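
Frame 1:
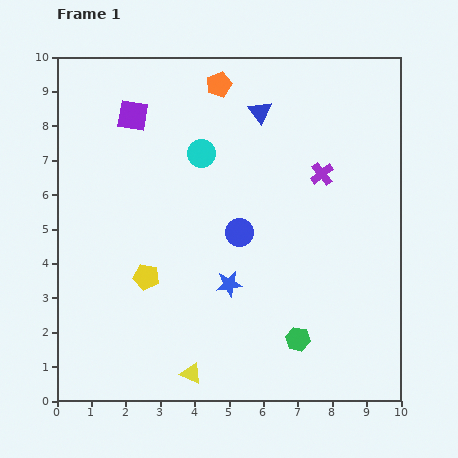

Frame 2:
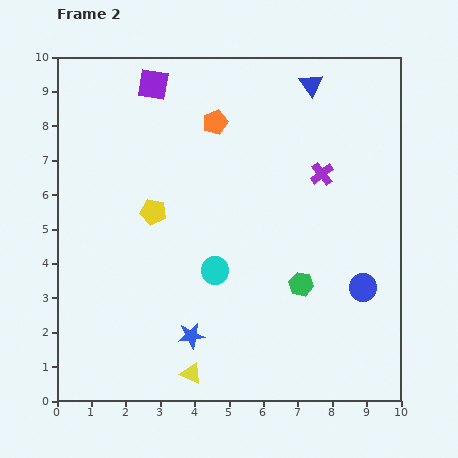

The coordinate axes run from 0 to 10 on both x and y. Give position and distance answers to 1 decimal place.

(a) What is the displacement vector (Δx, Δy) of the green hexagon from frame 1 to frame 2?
(0.1, 1.6)

The green hexagon was at (7.0, 1.8) in frame 1 and (7.1, 3.4) in frame 2.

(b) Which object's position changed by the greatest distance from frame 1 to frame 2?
the blue circle

(moved 3.9; next 3.4)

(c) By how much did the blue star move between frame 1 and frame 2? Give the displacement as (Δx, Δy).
(-1.1, -1.5)

The blue star was at (5.0, 3.4) in frame 1 and (3.9, 1.9) in frame 2.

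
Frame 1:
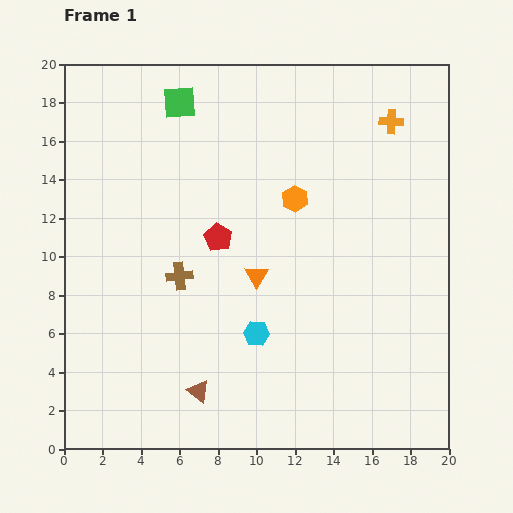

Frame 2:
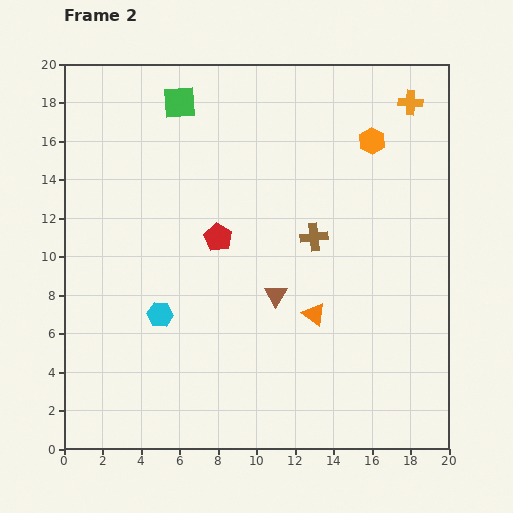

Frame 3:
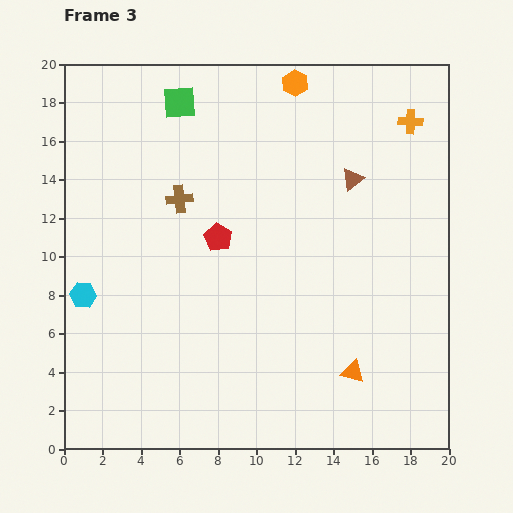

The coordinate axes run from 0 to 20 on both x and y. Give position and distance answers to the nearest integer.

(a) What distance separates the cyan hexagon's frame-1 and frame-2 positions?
5

The cyan hexagon moved from (10, 6) to (5, 7), a distance of √(5² + 1²) ≈ 5.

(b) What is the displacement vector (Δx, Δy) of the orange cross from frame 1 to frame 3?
(1, 0)

The orange cross was at (17, 17) in frame 1 and (18, 17) in frame 3.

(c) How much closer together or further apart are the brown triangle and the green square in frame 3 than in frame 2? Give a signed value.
-1

Distance in frame 2: 11. Distance in frame 3: 10.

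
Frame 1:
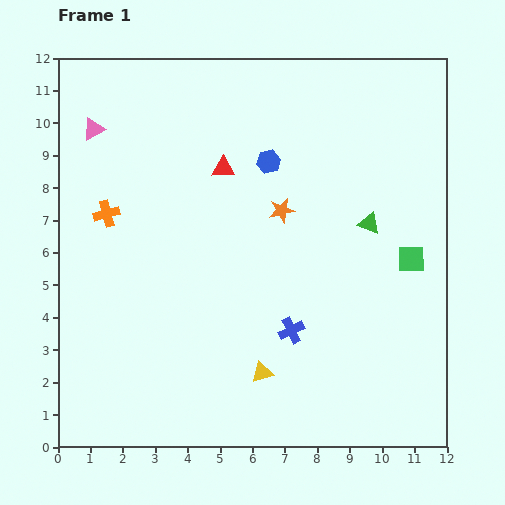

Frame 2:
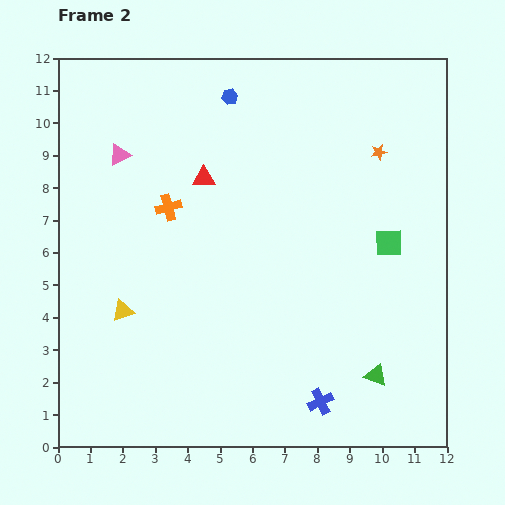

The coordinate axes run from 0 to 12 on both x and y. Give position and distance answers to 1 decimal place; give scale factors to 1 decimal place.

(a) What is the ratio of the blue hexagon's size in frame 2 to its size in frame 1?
0.7×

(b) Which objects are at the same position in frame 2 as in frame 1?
none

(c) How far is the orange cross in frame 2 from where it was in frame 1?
1.9

The orange cross moved from (1.5, 7.2) to (3.4, 7.4), a distance of √(1.9² + 0.2²) ≈ 1.9.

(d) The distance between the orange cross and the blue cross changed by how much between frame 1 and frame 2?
+0.9

Distance in frame 1: 6.7. Distance in frame 2: 7.6.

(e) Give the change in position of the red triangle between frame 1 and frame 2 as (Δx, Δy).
(-0.6, -0.3)

The red triangle was at (5.1, 8.6) in frame 1 and (4.5, 8.3) in frame 2.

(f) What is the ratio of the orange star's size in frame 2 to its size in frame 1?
0.6×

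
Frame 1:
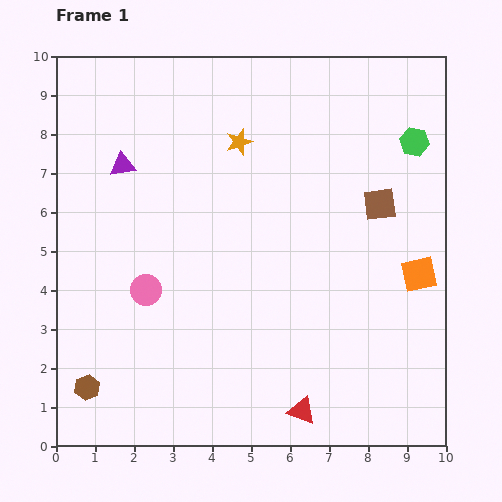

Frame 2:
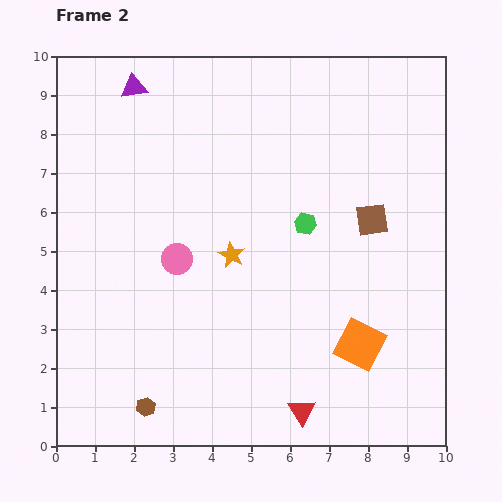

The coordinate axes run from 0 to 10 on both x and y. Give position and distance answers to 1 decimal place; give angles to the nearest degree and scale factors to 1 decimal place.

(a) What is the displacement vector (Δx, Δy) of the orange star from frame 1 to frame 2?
(-0.2, -2.9)

The orange star was at (4.7, 7.8) in frame 1 and (4.5, 4.9) in frame 2.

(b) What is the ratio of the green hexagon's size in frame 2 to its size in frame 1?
0.8×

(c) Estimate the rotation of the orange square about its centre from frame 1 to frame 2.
39° clockwise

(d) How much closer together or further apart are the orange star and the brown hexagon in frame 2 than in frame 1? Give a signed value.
-2.9

Distance in frame 1: 7.4. Distance in frame 2: 4.5.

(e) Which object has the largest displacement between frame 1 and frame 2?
the green hexagon

(moved 3.5; next 2.9)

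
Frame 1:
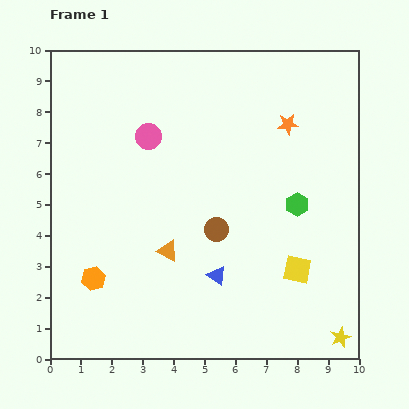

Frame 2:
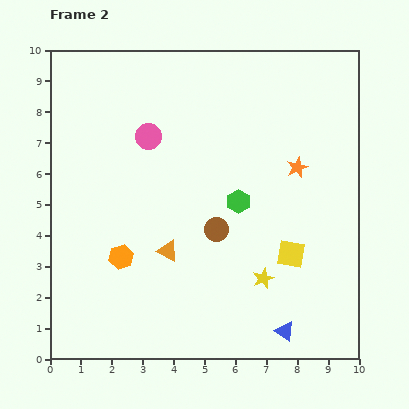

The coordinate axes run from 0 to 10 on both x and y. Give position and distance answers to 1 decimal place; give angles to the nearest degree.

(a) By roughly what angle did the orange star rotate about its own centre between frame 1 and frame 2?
19° counter-clockwise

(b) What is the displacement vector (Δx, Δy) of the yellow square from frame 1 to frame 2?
(-0.2, 0.5)

The yellow square was at (8.0, 2.9) in frame 1 and (7.8, 3.4) in frame 2.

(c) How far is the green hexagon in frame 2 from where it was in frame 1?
1.9

The green hexagon moved from (8.0, 5.0) to (6.1, 5.1), a distance of √(1.9² + 0.1²) ≈ 1.9.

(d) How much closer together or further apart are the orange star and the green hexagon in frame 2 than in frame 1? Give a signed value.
-0.4

Distance in frame 1: 2.6. Distance in frame 2: 2.2.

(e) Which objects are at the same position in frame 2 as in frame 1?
the orange triangle, the brown circle, the pink circle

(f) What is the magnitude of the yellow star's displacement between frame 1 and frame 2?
3.1

The yellow star moved from (9.4, 0.7) to (6.9, 2.6), a distance of √(2.5² + 1.9²) ≈ 3.1.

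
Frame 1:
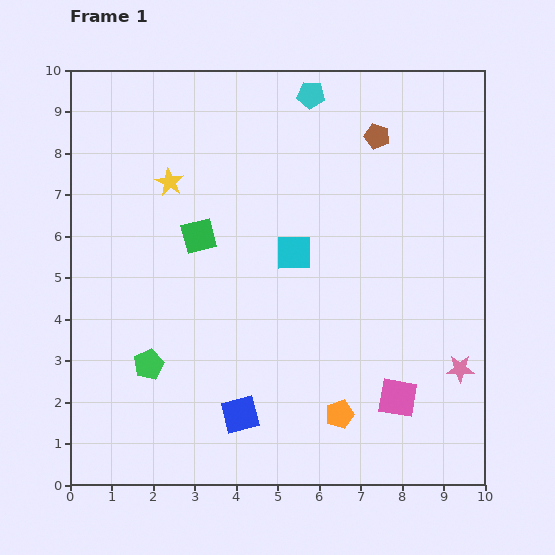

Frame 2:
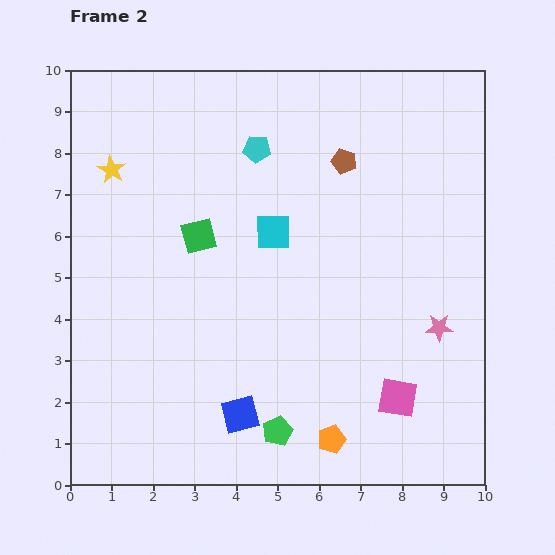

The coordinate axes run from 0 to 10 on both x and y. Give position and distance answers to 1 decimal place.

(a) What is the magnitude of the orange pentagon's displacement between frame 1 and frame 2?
0.6

The orange pentagon moved from (6.5, 1.7) to (6.3, 1.1), a distance of √(0.2² + 0.6²) ≈ 0.6.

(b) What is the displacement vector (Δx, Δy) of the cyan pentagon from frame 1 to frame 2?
(-1.3, -1.3)

The cyan pentagon was at (5.8, 9.4) in frame 1 and (4.5, 8.1) in frame 2.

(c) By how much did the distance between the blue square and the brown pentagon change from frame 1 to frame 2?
-0.9

Distance in frame 1: 7.5. Distance in frame 2: 6.6.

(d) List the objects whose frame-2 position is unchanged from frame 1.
the pink square, the green square, the blue square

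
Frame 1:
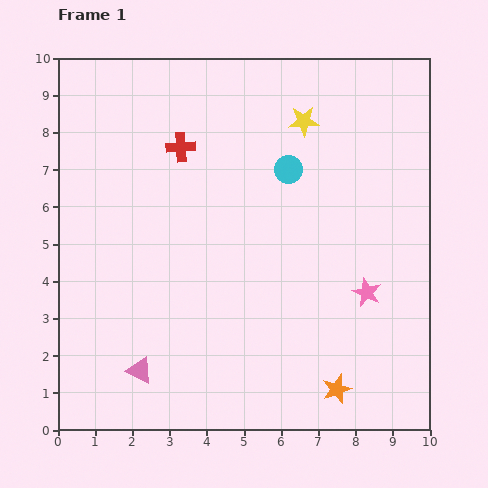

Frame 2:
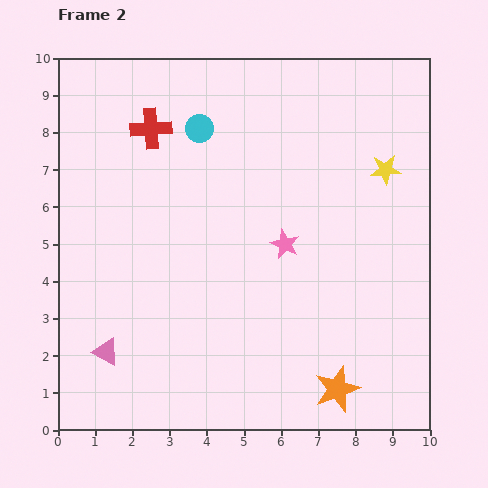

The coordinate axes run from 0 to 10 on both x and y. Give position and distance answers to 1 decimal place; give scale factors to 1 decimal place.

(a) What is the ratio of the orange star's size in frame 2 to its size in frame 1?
1.6×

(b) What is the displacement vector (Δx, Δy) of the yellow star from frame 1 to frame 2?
(2.2, -1.3)

The yellow star was at (6.6, 8.3) in frame 1 and (8.8, 7.0) in frame 2.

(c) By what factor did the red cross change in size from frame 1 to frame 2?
1.4×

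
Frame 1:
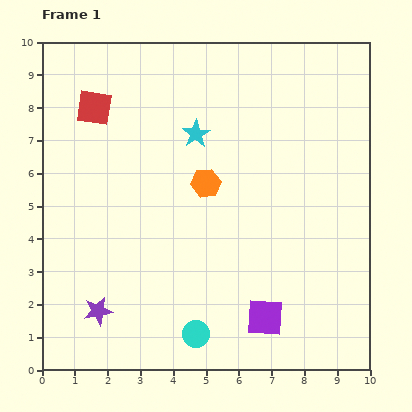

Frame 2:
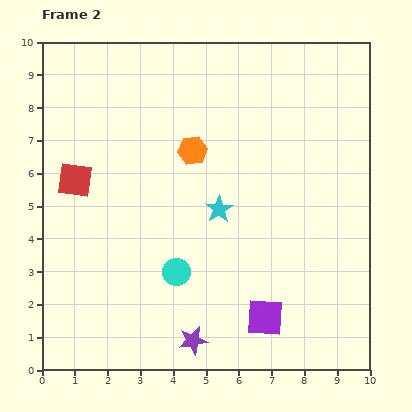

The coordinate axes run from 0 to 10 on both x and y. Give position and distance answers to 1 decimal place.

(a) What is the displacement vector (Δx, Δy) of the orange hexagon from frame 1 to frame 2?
(-0.4, 1.0)

The orange hexagon was at (5.0, 5.7) in frame 1 and (4.6, 6.7) in frame 2.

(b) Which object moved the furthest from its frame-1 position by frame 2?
the purple star

(moved 3.0; next 2.4)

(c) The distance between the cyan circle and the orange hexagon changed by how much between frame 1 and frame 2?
-0.9

Distance in frame 1: 4.6. Distance in frame 2: 3.7.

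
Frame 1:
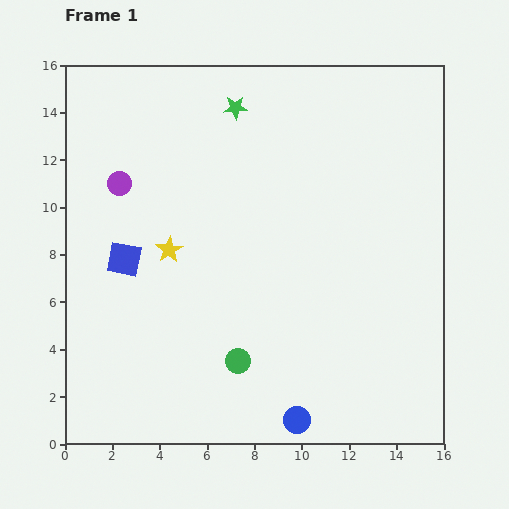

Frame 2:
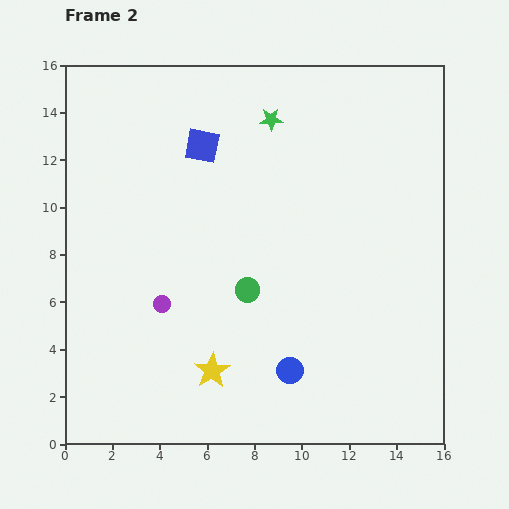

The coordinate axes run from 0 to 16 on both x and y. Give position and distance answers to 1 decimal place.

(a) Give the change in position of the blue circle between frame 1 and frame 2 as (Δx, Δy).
(-0.3, 2.1)

The blue circle was at (9.8, 1.0) in frame 1 and (9.5, 3.1) in frame 2.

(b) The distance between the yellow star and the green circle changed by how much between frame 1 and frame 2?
-1.8

Distance in frame 1: 5.5. Distance in frame 2: 3.7.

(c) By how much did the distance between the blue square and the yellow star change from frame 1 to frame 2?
+7.6

Distance in frame 1: 1.9. Distance in frame 2: 9.5.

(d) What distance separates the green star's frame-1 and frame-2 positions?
1.6

The green star moved from (7.2, 14.2) to (8.7, 13.7), a distance of √(1.5² + 0.5²) ≈ 1.6.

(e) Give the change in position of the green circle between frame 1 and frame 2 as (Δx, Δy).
(0.4, 3.0)

The green circle was at (7.3, 3.5) in frame 1 and (7.7, 6.5) in frame 2.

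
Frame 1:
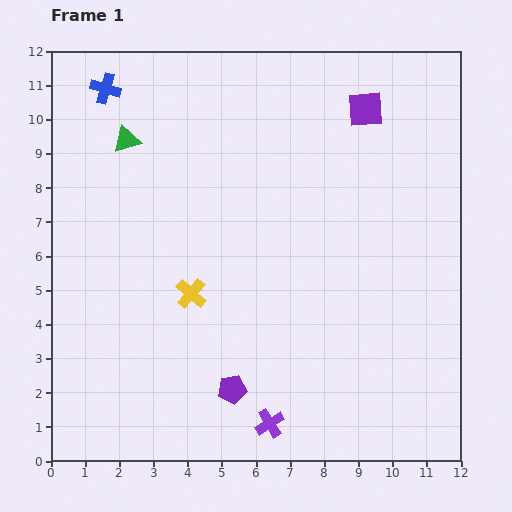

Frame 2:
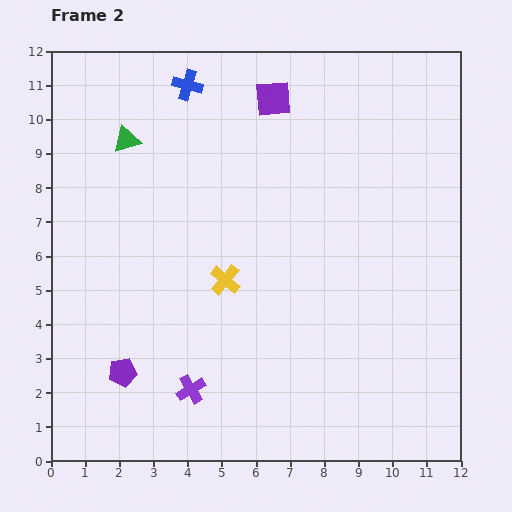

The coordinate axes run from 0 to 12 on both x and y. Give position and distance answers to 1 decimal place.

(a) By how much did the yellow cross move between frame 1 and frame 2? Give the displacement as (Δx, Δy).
(1.0, 0.4)

The yellow cross was at (4.1, 4.9) in frame 1 and (5.1, 5.3) in frame 2.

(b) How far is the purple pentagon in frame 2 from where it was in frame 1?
3.2

The purple pentagon moved from (5.3, 2.1) to (2.1, 2.6), a distance of √(3.2² + 0.5²) ≈ 3.2.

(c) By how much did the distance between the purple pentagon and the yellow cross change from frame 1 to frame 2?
+1.0

Distance in frame 1: 3.0. Distance in frame 2: 4.0.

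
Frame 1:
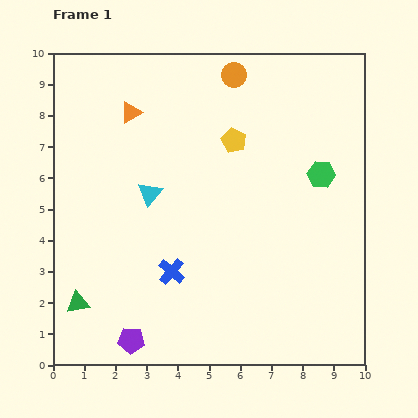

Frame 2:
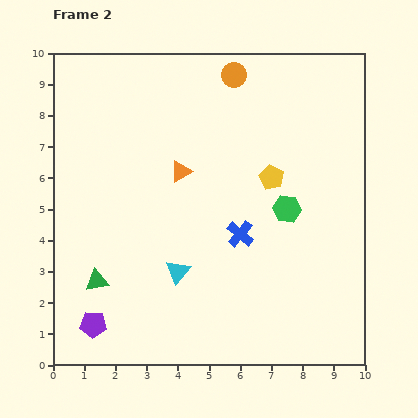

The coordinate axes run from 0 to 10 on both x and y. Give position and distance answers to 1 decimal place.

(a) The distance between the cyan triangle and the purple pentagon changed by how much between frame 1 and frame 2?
-1.5

Distance in frame 1: 4.7. Distance in frame 2: 3.2.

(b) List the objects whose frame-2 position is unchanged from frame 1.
the orange circle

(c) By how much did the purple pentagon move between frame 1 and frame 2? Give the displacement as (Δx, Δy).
(-1.2, 0.5)

The purple pentagon was at (2.5, 0.8) in frame 1 and (1.3, 1.3) in frame 2.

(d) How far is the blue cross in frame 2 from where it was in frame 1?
2.5

The blue cross moved from (3.8, 3.0) to (6.0, 4.2), a distance of √(2.2² + 1.2²) ≈ 2.5.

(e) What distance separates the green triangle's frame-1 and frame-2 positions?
0.9

The green triangle moved from (0.8, 2.0) to (1.4, 2.7), a distance of √(0.6² + 0.7²) ≈ 0.9.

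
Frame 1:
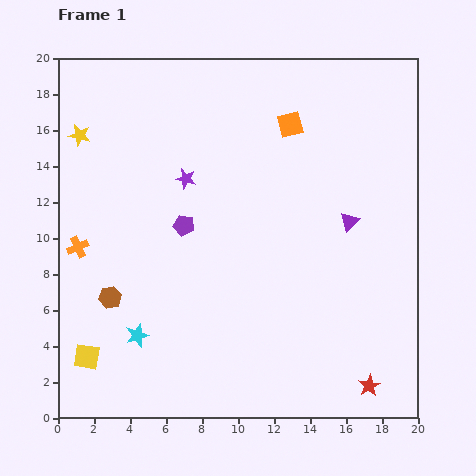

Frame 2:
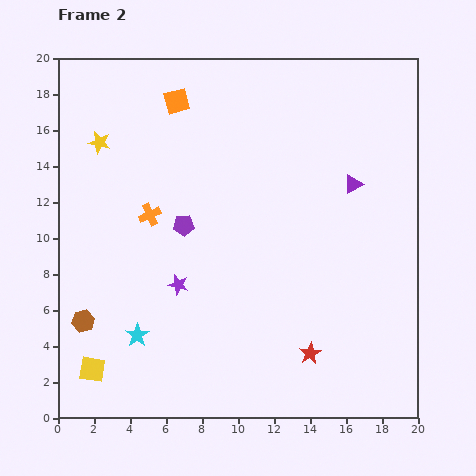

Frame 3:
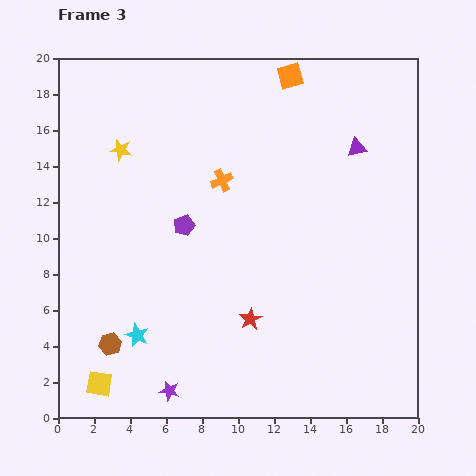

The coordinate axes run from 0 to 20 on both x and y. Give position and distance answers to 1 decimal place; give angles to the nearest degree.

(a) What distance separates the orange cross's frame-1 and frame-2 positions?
4.4

The orange cross moved from (1.1, 9.5) to (5.1, 11.3), a distance of √(4.0² + 1.8²) ≈ 4.4.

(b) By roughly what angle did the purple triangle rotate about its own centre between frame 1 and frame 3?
34° clockwise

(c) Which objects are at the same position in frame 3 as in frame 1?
the cyan star, the purple pentagon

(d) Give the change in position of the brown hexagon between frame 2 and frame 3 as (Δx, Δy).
(1.5, -1.3)

The brown hexagon was at (1.4, 5.4) in frame 2 and (2.9, 4.1) in frame 3.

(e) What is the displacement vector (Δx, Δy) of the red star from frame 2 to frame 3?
(-3.3, 1.9)

The red star was at (14.0, 3.6) in frame 2 and (10.7, 5.5) in frame 3.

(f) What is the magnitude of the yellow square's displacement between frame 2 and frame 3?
0.9

The yellow square moved from (1.9, 2.7) to (2.3, 1.9), a distance of √(0.4² + 0.8²) ≈ 0.9.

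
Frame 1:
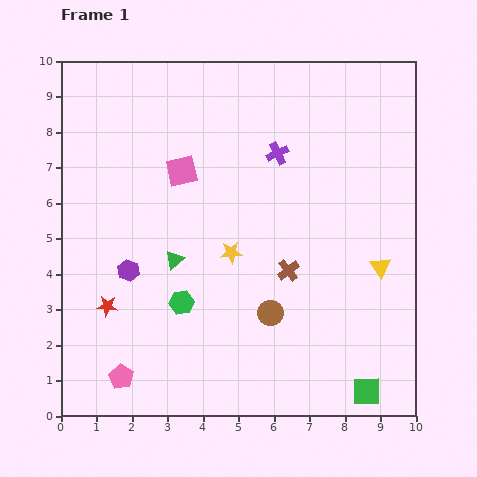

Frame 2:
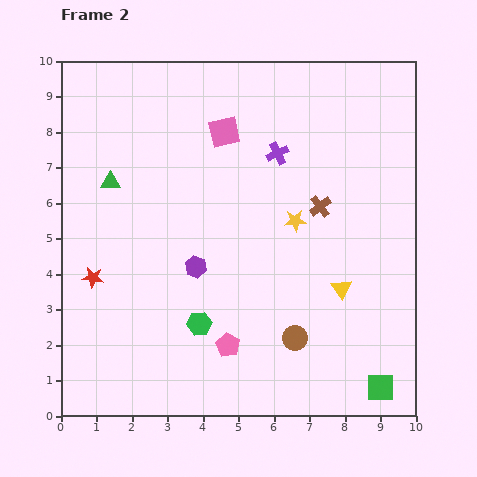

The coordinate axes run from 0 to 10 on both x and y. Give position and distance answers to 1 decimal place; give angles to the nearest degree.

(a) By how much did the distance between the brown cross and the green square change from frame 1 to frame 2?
+1.4

Distance in frame 1: 4.0. Distance in frame 2: 5.4.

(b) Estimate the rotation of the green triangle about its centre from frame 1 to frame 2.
40° clockwise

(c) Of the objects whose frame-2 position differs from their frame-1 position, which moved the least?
the green square

(moved 0.4)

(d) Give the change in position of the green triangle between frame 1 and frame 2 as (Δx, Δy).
(-1.8, 2.2)

The green triangle was at (3.2, 4.4) in frame 1 and (1.4, 6.6) in frame 2.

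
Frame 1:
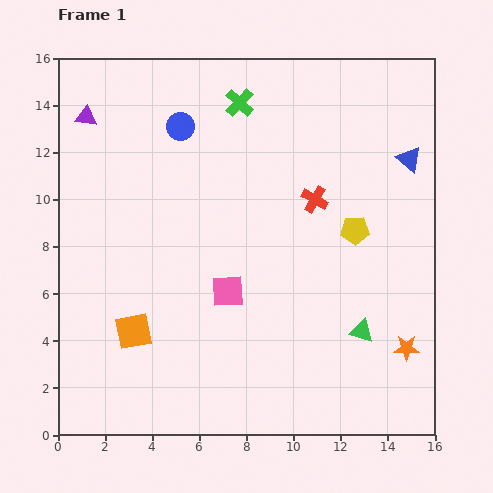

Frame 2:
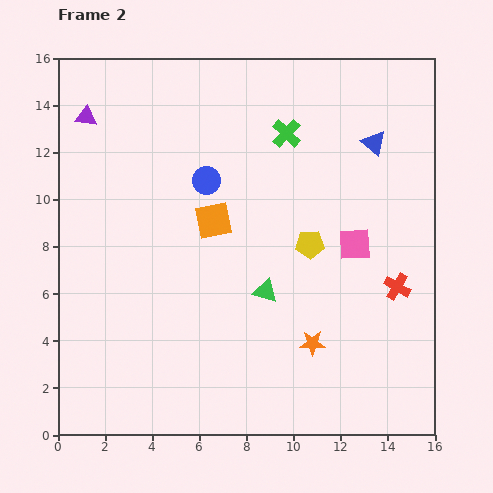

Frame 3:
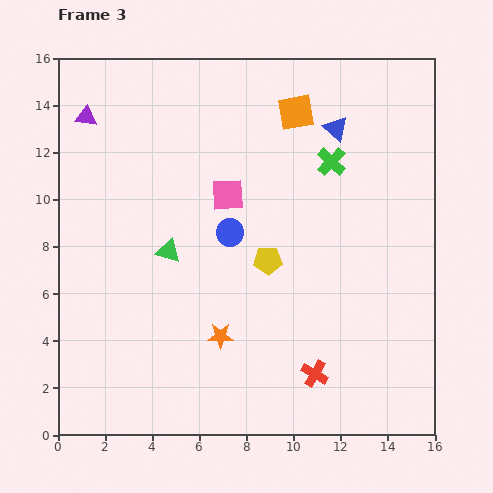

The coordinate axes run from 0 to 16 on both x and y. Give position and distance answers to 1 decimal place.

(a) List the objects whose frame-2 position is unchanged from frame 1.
the purple triangle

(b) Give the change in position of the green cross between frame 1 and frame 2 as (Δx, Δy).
(2.0, -1.3)

The green cross was at (7.7, 14.1) in frame 1 and (9.7, 12.8) in frame 2.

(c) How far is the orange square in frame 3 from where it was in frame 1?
11.6

The orange square moved from (3.2, 4.4) to (10.1, 13.7), a distance of √(6.9² + 9.3²) ≈ 11.6.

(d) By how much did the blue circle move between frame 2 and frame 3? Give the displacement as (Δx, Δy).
(1.0, -2.2)

The blue circle was at (6.3, 10.8) in frame 2 and (7.3, 8.6) in frame 3.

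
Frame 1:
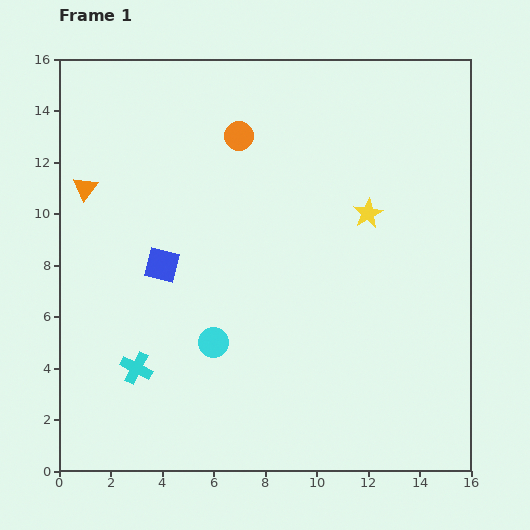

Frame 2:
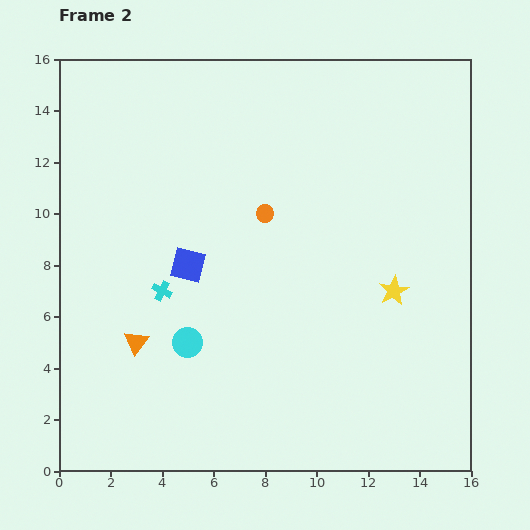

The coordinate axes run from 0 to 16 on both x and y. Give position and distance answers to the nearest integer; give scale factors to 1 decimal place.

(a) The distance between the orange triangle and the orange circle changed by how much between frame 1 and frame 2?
+1

Distance in frame 1: 6. Distance in frame 2: 7.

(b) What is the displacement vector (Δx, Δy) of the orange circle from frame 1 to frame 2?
(1, -3)

The orange circle was at (7, 13) in frame 1 and (8, 10) in frame 2.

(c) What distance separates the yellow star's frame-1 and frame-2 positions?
3

The yellow star moved from (12, 10) to (13, 7), a distance of √(1² + 3²) ≈ 3.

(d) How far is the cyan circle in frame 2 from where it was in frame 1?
1

The cyan circle moved from (6, 5) to (5, 5), a distance of √(1² + 0²) ≈ 1.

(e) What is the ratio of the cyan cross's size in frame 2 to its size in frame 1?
0.6×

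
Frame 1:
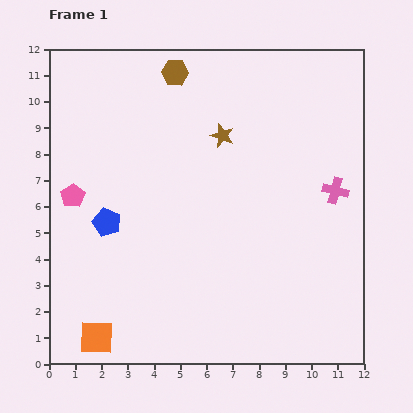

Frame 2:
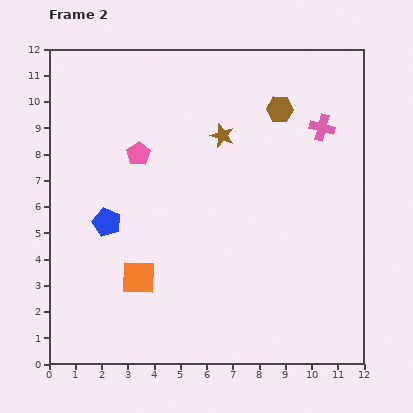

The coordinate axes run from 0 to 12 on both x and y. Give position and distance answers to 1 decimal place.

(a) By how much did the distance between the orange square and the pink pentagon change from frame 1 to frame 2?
-0.8

Distance in frame 1: 5.5. Distance in frame 2: 4.7.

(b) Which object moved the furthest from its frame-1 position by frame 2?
the brown hexagon

(moved 4.2; next 3.0)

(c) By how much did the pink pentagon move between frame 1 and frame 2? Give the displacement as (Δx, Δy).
(2.5, 1.6)

The pink pentagon was at (0.9, 6.4) in frame 1 and (3.4, 8.0) in frame 2.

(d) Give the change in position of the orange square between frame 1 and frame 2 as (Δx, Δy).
(1.6, 2.3)

The orange square was at (1.8, 1.0) in frame 1 and (3.4, 3.3) in frame 2.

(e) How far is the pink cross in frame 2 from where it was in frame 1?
2.5

The pink cross moved from (10.9, 6.6) to (10.4, 9.0), a distance of √(0.5² + 2.4²) ≈ 2.5.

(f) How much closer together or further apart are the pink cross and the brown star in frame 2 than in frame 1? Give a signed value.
-1.0

Distance in frame 1: 4.8. Distance in frame 2: 3.8.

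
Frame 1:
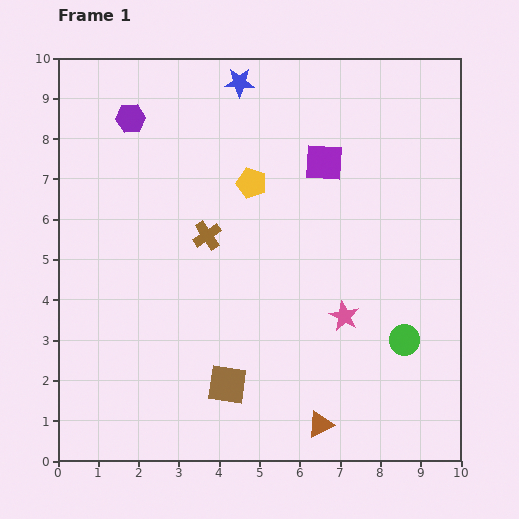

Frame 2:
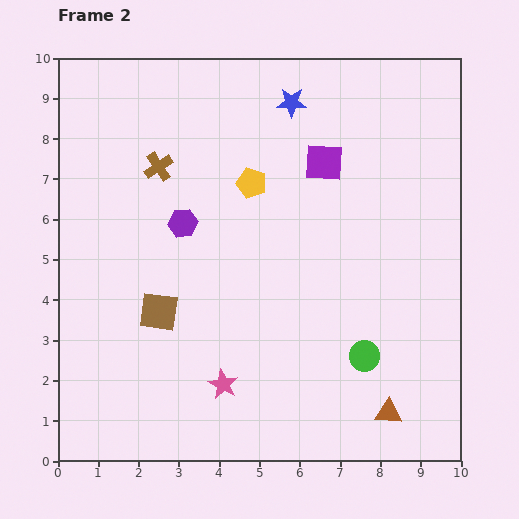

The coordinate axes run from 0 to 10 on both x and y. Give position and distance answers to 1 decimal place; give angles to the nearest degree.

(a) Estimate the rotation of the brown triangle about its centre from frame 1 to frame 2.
29° clockwise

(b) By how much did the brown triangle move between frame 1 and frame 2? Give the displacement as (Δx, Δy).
(1.7, 0.3)

The brown triangle was at (6.5, 0.9) in frame 1 and (8.2, 1.2) in frame 2.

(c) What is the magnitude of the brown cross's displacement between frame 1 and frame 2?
2.1

The brown cross moved from (3.7, 5.6) to (2.5, 7.3), a distance of √(1.2² + 1.7²) ≈ 2.1.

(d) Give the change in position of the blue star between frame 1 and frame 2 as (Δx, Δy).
(1.3, -0.5)

The blue star was at (4.5, 9.4) in frame 1 and (5.8, 8.9) in frame 2.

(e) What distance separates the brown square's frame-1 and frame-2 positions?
2.5

The brown square moved from (4.2, 1.9) to (2.5, 3.7), a distance of √(1.7² + 1.8²) ≈ 2.5.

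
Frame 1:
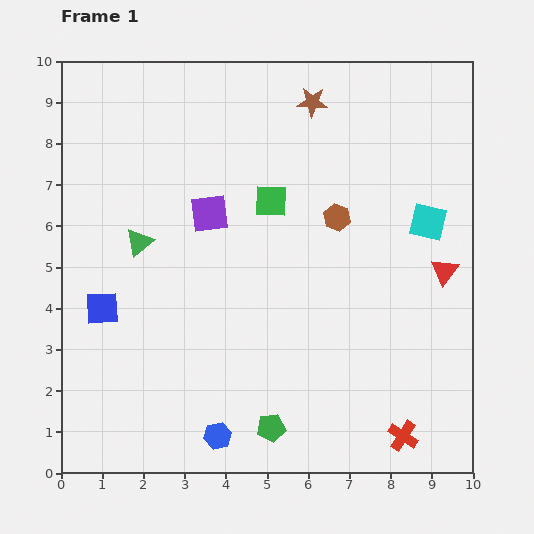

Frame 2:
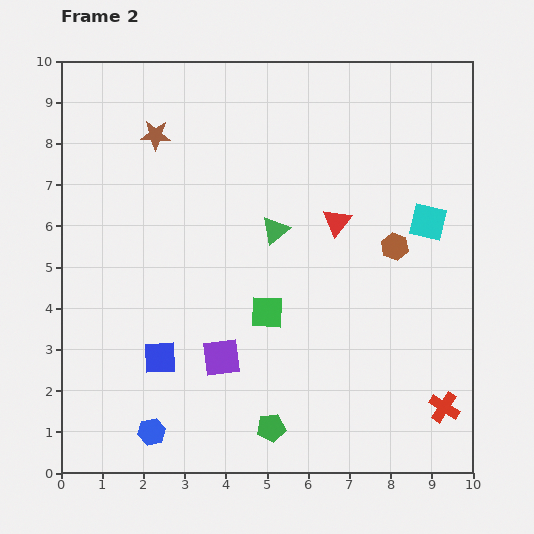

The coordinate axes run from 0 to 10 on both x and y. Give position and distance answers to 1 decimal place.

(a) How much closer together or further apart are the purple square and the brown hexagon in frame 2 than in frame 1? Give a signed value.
+1.9

Distance in frame 1: 3.1. Distance in frame 2: 5.0.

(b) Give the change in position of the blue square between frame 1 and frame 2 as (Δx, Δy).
(1.4, -1.2)

The blue square was at (1.0, 4.0) in frame 1 and (2.4, 2.8) in frame 2.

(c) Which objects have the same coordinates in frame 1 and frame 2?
the cyan square, the green pentagon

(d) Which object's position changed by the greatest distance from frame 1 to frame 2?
the brown star

(moved 3.9; next 3.5)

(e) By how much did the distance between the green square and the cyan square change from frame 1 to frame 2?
+0.7

Distance in frame 1: 3.8. Distance in frame 2: 4.5.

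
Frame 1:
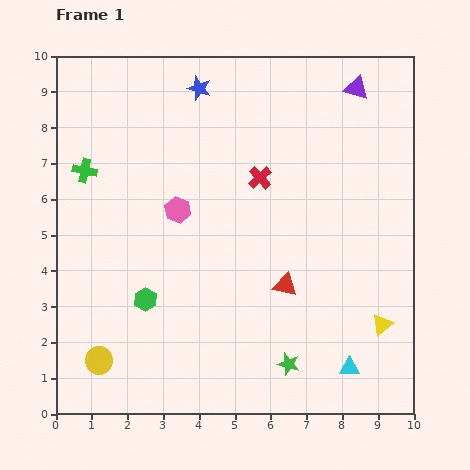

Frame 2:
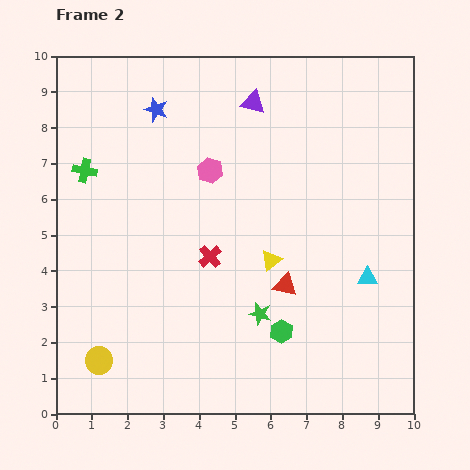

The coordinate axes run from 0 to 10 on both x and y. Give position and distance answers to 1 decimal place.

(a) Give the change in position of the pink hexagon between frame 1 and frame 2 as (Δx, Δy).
(0.9, 1.1)

The pink hexagon was at (3.4, 5.7) in frame 1 and (4.3, 6.8) in frame 2.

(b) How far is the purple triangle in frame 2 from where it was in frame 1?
2.9

The purple triangle moved from (8.4, 9.1) to (5.5, 8.7), a distance of √(2.9² + 0.4²) ≈ 2.9.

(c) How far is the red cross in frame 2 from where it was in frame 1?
2.6

The red cross moved from (5.7, 6.6) to (4.3, 4.4), a distance of √(1.4² + 2.2²) ≈ 2.6.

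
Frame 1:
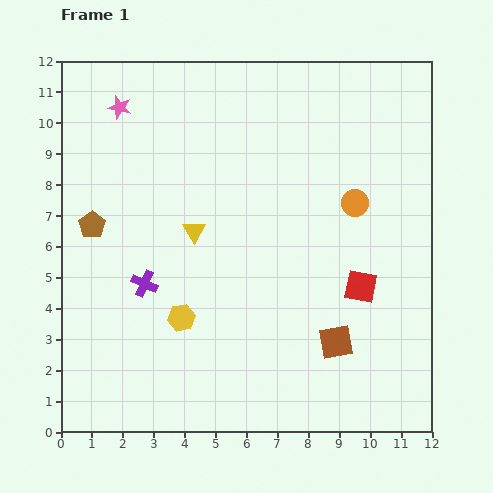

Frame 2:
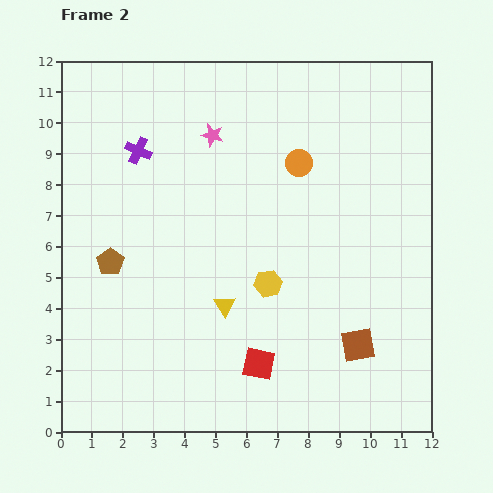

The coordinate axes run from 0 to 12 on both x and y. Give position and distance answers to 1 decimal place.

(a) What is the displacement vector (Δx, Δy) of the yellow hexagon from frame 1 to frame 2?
(2.8, 1.1)

The yellow hexagon was at (3.9, 3.7) in frame 1 and (6.7, 4.8) in frame 2.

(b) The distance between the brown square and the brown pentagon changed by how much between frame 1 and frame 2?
-0.4

Distance in frame 1: 8.8. Distance in frame 2: 8.4.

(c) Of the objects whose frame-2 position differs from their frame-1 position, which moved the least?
the brown square

(moved 0.7)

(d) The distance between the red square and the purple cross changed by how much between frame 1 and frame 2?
+0.9

Distance in frame 1: 7.0. Distance in frame 2: 7.9.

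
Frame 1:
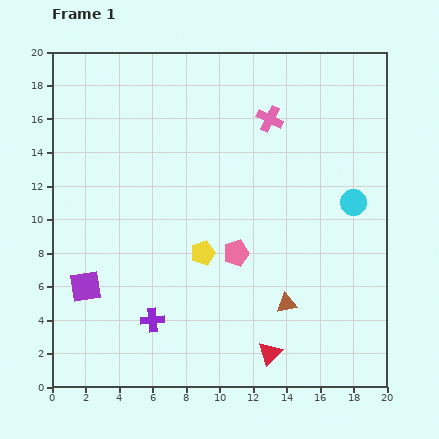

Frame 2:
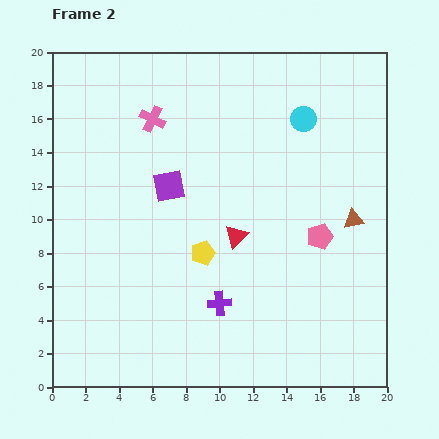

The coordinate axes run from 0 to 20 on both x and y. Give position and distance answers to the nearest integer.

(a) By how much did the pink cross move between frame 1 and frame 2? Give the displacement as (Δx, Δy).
(-7, 0)

The pink cross was at (13, 16) in frame 1 and (6, 16) in frame 2.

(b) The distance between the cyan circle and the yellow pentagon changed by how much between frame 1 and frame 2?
+1

Distance in frame 1: 9. Distance in frame 2: 10.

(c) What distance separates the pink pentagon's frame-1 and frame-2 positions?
5

The pink pentagon moved from (11, 8) to (16, 9), a distance of √(5² + 1²) ≈ 5.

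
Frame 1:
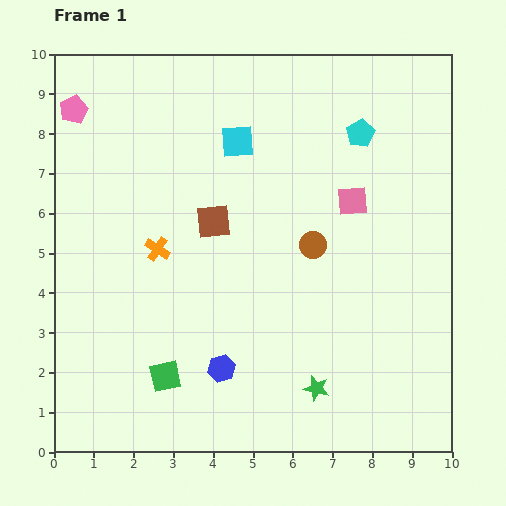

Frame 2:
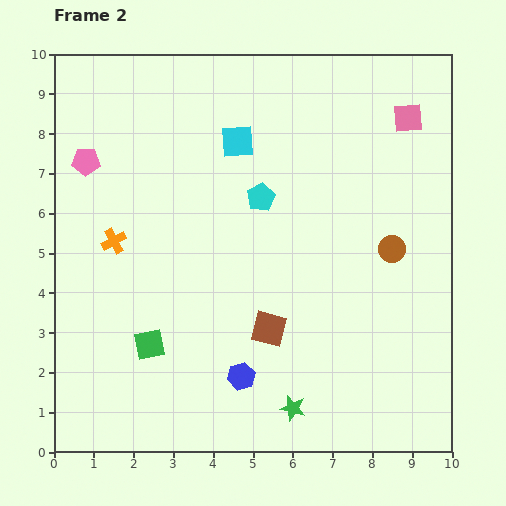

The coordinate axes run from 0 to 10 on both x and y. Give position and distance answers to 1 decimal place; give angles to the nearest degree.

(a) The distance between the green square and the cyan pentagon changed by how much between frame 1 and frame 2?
-3.2

Distance in frame 1: 7.8. Distance in frame 2: 4.6.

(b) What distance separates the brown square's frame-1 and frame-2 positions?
3.0

The brown square moved from (4.0, 5.8) to (5.4, 3.1), a distance of √(1.4² + 2.7²) ≈ 3.0.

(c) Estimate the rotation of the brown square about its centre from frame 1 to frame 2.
21° clockwise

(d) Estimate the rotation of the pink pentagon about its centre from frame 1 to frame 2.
25° clockwise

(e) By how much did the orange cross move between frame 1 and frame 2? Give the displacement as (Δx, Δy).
(-1.1, 0.2)

The orange cross was at (2.6, 5.1) in frame 1 and (1.5, 5.3) in frame 2.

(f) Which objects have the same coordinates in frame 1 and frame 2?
the cyan square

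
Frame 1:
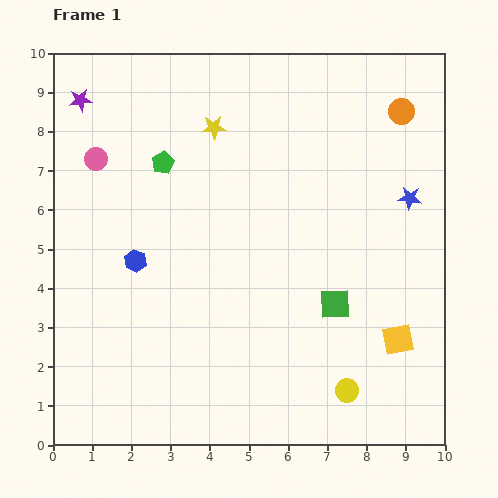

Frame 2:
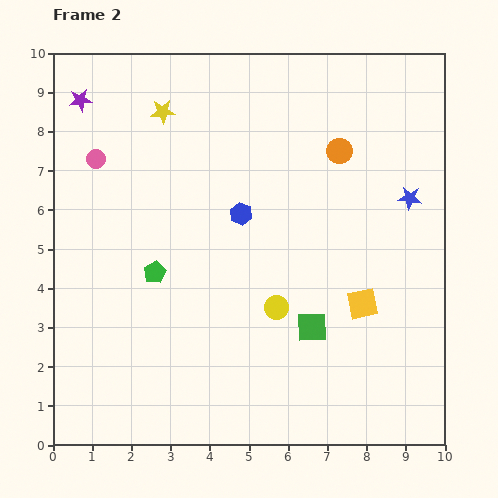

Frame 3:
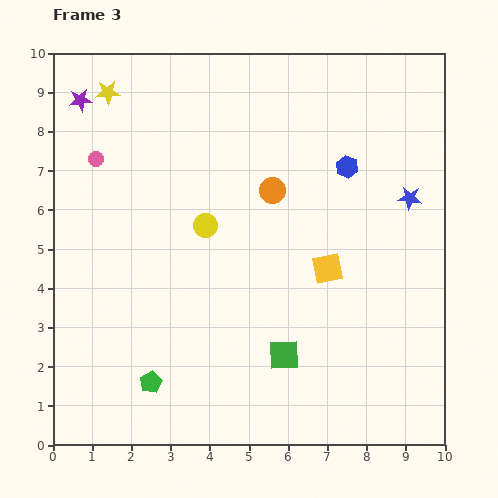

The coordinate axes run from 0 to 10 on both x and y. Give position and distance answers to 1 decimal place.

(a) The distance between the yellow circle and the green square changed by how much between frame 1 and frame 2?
-1.2

Distance in frame 1: 2.2. Distance in frame 2: 1.0.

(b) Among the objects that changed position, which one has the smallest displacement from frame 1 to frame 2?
the green square

(moved 0.8)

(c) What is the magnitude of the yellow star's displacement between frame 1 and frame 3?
2.8

The yellow star moved from (4.1, 8.1) to (1.4, 9.0), a distance of √(2.7² + 0.9²) ≈ 2.8.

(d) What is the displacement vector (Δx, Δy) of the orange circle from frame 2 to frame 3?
(-1.7, -1.0)

The orange circle was at (7.3, 7.5) in frame 2 and (5.6, 6.5) in frame 3.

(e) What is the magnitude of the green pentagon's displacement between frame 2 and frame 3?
2.8

The green pentagon moved from (2.6, 4.4) to (2.5, 1.6), a distance of √(0.1² + 2.8²) ≈ 2.8.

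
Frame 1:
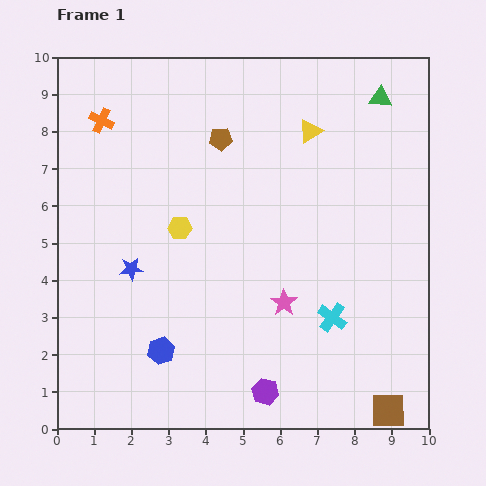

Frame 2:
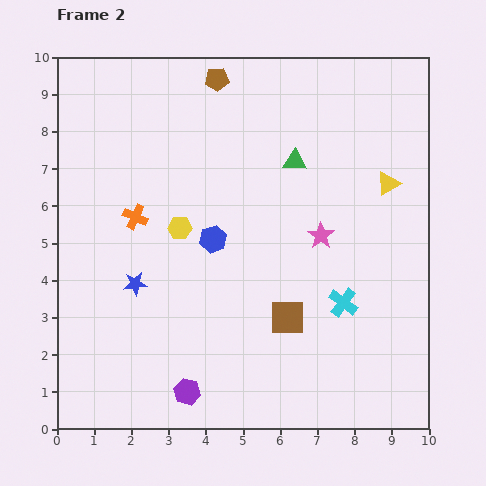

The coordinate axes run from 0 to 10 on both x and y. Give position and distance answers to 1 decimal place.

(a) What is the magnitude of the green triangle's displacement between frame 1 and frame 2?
2.9

The green triangle moved from (8.7, 8.9) to (6.4, 7.2), a distance of √(2.3² + 1.7²) ≈ 2.9.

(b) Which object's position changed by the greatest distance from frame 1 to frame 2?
the brown square

(moved 3.7; next 3.3)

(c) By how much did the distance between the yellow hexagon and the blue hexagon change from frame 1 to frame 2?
-2.4

Distance in frame 1: 3.3. Distance in frame 2: 0.9.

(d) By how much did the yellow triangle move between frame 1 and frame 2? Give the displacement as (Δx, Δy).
(2.1, -1.4)

The yellow triangle was at (6.8, 8.0) in frame 1 and (8.9, 6.6) in frame 2.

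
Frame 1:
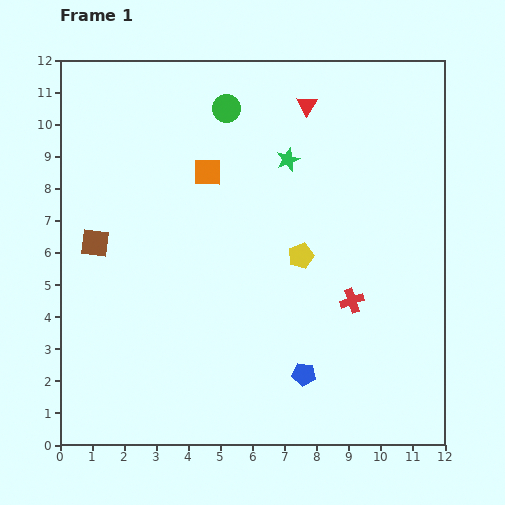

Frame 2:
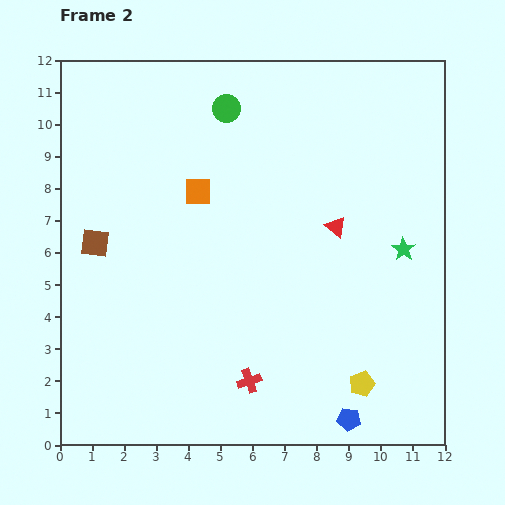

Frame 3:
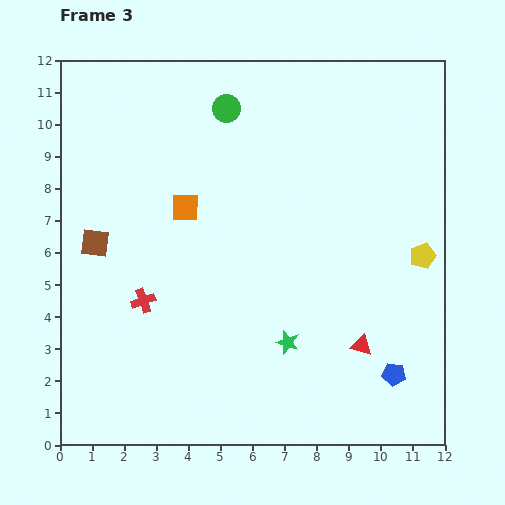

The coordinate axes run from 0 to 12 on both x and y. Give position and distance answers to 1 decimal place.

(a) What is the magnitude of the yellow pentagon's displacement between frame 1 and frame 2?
4.4

The yellow pentagon moved from (7.5, 5.9) to (9.4, 1.9), a distance of √(1.9² + 4.0²) ≈ 4.4.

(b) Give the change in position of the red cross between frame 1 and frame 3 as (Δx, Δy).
(-6.5, 0.0)

The red cross was at (9.1, 4.5) in frame 1 and (2.6, 4.5) in frame 3.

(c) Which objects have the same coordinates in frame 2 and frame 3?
the brown square, the green circle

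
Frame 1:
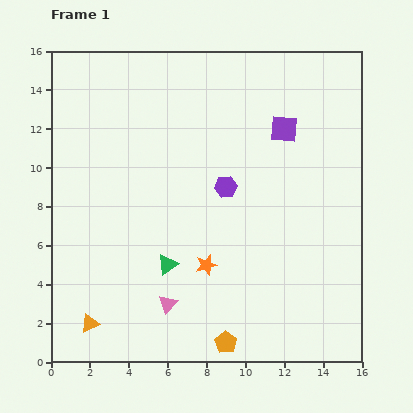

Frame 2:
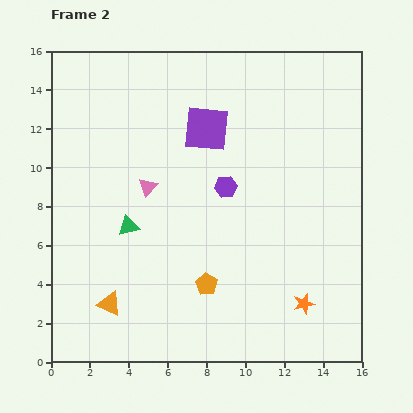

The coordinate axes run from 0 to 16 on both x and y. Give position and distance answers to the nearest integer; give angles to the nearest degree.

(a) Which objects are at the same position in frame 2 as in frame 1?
the purple hexagon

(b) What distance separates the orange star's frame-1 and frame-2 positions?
5

The orange star moved from (8, 5) to (13, 3), a distance of √(5² + 2²) ≈ 5.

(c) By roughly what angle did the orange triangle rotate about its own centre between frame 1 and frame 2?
49° clockwise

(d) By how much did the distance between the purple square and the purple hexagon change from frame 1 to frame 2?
-1

Distance in frame 1: 4. Distance in frame 2: 3.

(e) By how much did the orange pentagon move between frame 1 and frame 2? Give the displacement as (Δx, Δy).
(-1, 3)

The orange pentagon was at (9, 1) in frame 1 and (8, 4) in frame 2.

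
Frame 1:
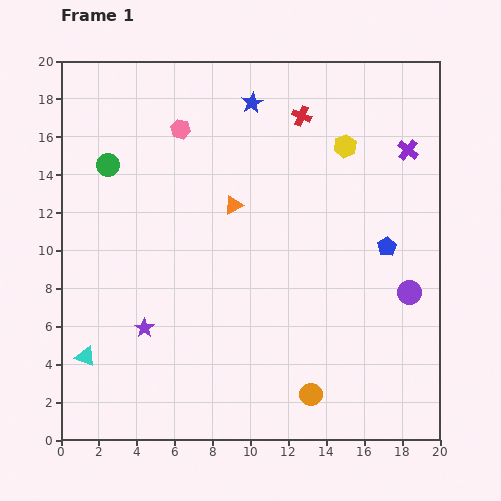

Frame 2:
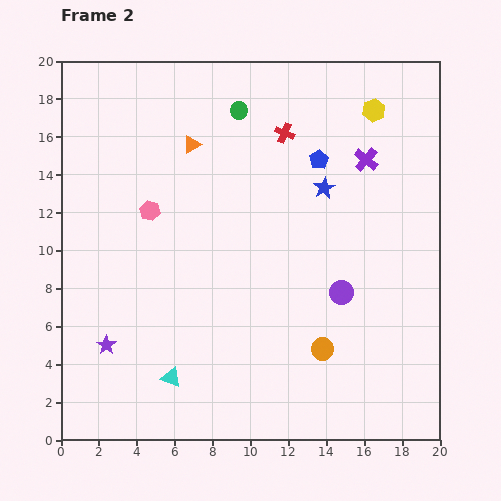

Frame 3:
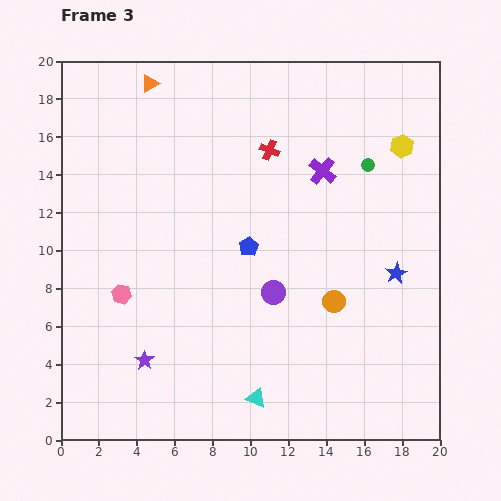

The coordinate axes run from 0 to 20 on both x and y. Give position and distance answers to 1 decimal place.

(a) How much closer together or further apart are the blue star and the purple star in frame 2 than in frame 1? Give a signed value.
+1.0

Distance in frame 1: 13.2. Distance in frame 2: 14.2.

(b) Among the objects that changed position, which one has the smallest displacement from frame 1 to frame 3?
the purple star

(moved 1.7)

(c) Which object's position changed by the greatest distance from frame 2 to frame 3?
the green circle

(moved 7.4; next 5.9)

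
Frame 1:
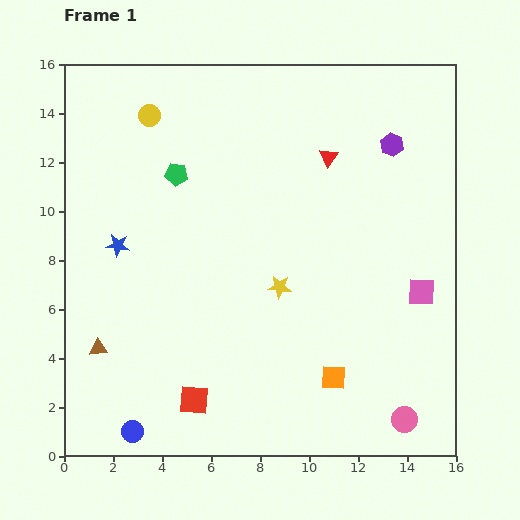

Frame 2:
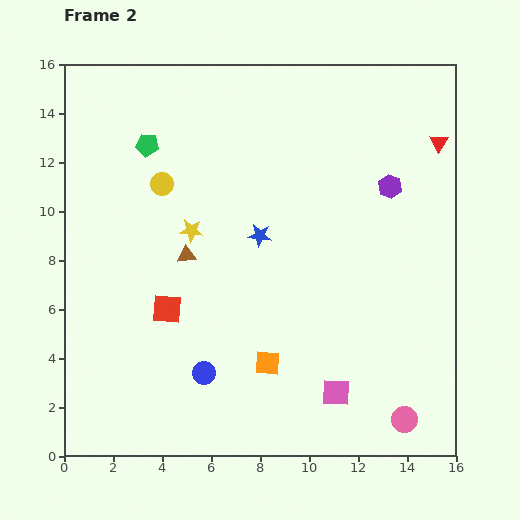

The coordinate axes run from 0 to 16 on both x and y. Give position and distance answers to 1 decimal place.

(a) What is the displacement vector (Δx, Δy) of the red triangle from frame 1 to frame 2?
(4.5, 0.6)

The red triangle was at (10.8, 12.2) in frame 1 and (15.3, 12.8) in frame 2.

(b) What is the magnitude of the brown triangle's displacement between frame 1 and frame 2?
5.2

The brown triangle moved from (1.4, 4.4) to (5.0, 8.2), a distance of √(3.6² + 3.8²) ≈ 5.2.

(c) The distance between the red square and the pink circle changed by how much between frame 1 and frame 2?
+2.1

Distance in frame 1: 8.6. Distance in frame 2: 10.7.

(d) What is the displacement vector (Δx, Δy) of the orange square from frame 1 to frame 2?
(-2.7, 0.6)

The orange square was at (11.0, 3.2) in frame 1 and (8.3, 3.8) in frame 2.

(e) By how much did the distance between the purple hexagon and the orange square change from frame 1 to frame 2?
-1.0

Distance in frame 1: 9.8. Distance in frame 2: 8.8.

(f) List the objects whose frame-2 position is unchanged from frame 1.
the pink circle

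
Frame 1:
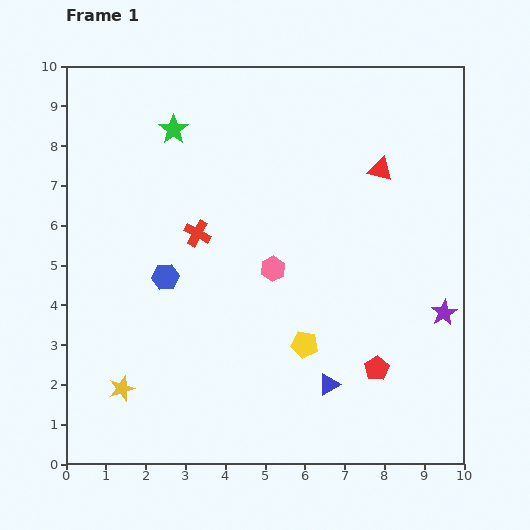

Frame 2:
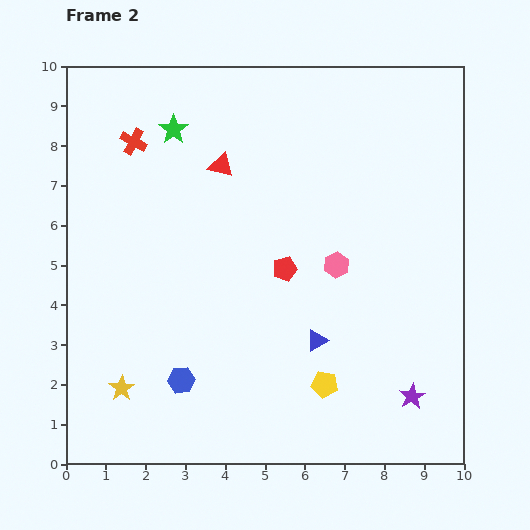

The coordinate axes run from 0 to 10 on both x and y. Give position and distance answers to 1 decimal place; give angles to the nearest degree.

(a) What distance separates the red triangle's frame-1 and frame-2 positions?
4.0

The red triangle moved from (7.9, 7.4) to (3.9, 7.5), a distance of √(4.0² + 0.1²) ≈ 4.0.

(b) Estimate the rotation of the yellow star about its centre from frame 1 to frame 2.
15° counter-clockwise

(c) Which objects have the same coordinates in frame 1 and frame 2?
the green star, the yellow star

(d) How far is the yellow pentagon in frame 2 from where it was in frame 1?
1.1

The yellow pentagon moved from (6.0, 3.0) to (6.5, 2.0), a distance of √(0.5² + 1.0²) ≈ 1.1.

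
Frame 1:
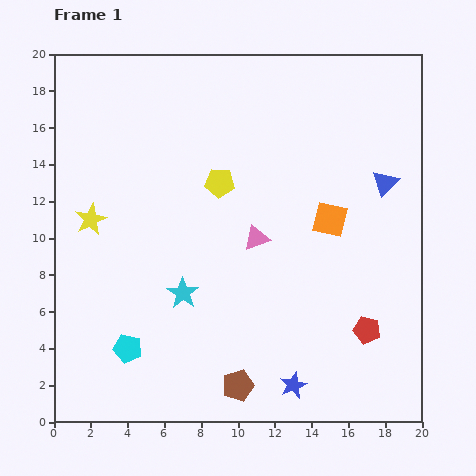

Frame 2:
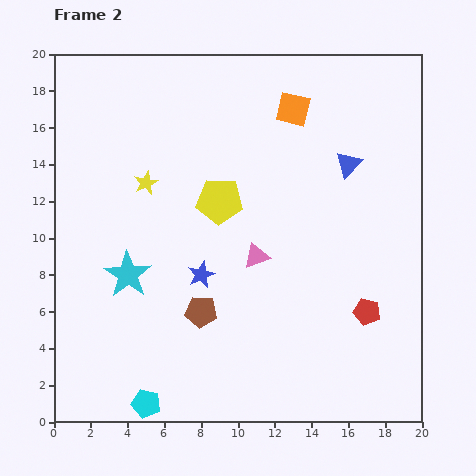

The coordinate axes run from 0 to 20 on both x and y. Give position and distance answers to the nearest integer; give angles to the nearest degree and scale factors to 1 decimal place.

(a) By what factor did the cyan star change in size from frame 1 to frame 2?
1.5×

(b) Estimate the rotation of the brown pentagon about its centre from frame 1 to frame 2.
23° clockwise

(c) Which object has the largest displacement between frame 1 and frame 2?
the blue star

(moved 8; next 6)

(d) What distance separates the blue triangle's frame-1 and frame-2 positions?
2

The blue triangle moved from (18, 13) to (16, 14), a distance of √(2² + 1²) ≈ 2.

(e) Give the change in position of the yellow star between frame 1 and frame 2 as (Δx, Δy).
(3, 2)

The yellow star was at (2, 11) in frame 1 and (5, 13) in frame 2.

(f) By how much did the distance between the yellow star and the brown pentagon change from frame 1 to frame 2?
-4

Distance in frame 1: 12. Distance in frame 2: 8.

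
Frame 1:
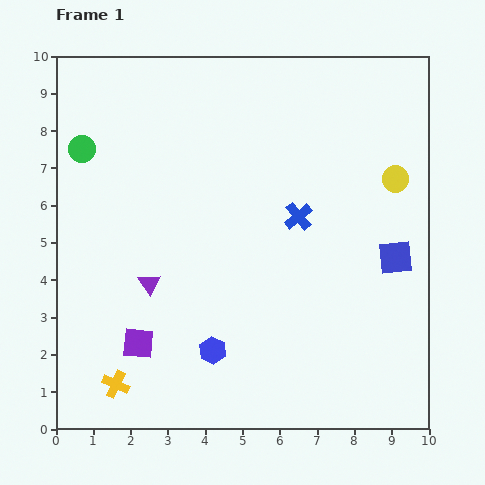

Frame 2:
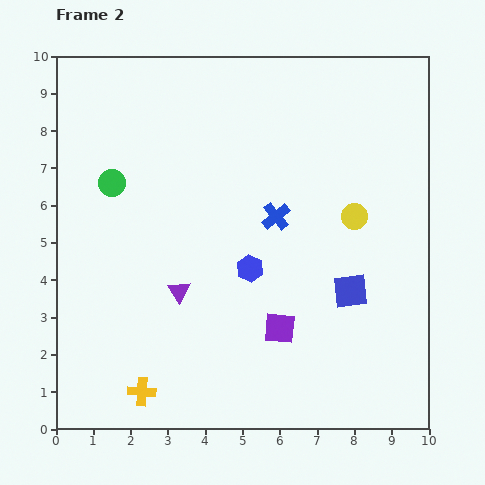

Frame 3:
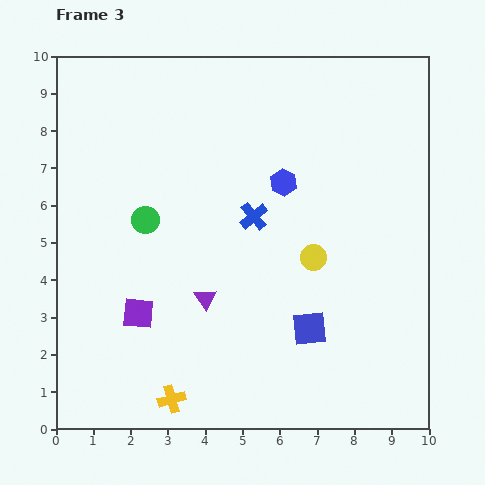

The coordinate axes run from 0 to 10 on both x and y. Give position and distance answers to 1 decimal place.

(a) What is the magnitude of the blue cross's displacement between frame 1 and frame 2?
0.6

The blue cross moved from (6.5, 5.7) to (5.9, 5.7), a distance of √(0.6² + 0.0²) ≈ 0.6.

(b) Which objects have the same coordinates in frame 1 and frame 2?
none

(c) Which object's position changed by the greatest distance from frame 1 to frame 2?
the purple square

(moved 3.8; next 2.4)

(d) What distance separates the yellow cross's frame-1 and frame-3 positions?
1.6

The yellow cross moved from (1.6, 1.2) to (3.1, 0.8), a distance of √(1.5² + 0.4²) ≈ 1.6.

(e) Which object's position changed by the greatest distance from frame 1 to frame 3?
the blue hexagon

(moved 4.9; next 3.0)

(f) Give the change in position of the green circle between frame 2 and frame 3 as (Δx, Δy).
(0.9, -1.0)

The green circle was at (1.5, 6.6) in frame 2 and (2.4, 5.6) in frame 3.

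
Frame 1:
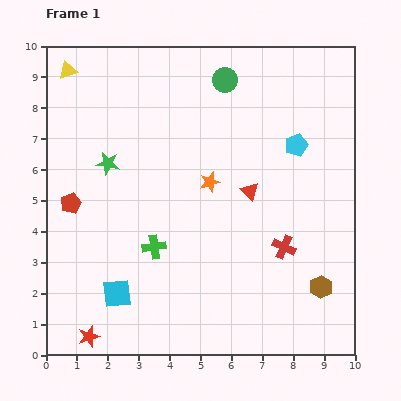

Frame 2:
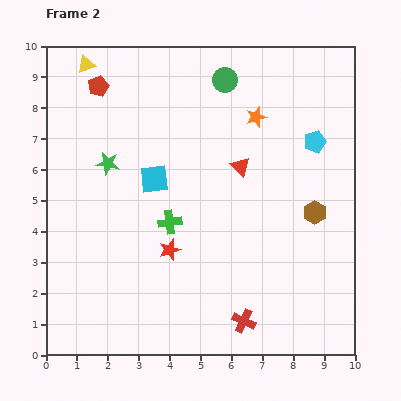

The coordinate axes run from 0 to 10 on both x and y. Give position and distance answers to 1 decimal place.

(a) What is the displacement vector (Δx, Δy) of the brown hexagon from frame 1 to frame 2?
(-0.2, 2.4)

The brown hexagon was at (8.9, 2.2) in frame 1 and (8.7, 4.6) in frame 2.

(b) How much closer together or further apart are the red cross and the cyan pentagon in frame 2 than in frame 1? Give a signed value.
+2.9

Distance in frame 1: 3.3. Distance in frame 2: 6.2.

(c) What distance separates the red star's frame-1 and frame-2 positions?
3.8

The red star moved from (1.4, 0.6) to (4.0, 3.4), a distance of √(2.6² + 2.8²) ≈ 3.8.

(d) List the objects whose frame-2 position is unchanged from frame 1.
the green circle, the green star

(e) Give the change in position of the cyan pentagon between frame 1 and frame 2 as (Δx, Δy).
(0.6, 0.1)

The cyan pentagon was at (8.1, 6.8) in frame 1 and (8.7, 6.9) in frame 2.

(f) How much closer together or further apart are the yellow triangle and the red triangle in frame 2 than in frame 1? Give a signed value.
-1.1

Distance in frame 1: 7.1. Distance in frame 2: 6.0.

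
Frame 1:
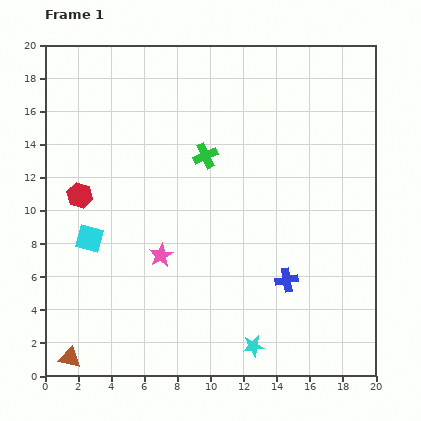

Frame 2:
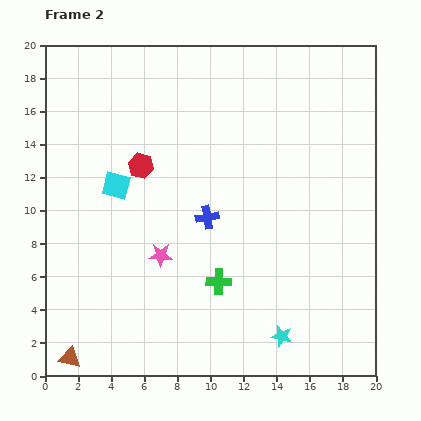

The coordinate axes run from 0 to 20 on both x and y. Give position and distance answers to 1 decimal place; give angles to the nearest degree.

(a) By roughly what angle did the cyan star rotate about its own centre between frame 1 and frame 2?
22° clockwise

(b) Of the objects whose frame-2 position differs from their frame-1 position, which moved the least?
the cyan star

(moved 1.8)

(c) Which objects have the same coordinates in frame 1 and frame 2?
the pink star, the brown triangle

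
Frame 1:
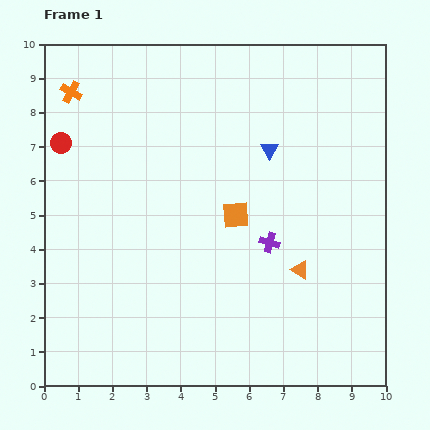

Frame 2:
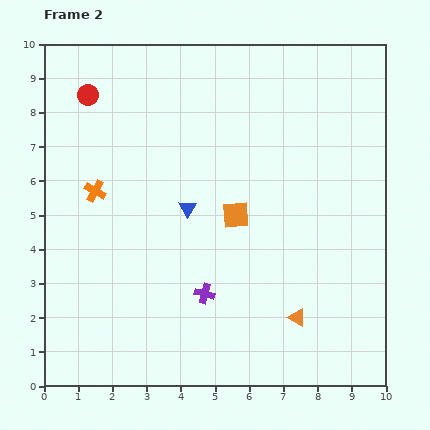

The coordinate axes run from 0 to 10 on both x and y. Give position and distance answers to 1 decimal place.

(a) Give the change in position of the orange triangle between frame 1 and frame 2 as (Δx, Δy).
(-0.1, -1.4)

The orange triangle was at (7.5, 3.4) in frame 1 and (7.4, 2.0) in frame 2.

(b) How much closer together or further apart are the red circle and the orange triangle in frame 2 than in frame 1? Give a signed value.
+1.0

Distance in frame 1: 7.9. Distance in frame 2: 8.9.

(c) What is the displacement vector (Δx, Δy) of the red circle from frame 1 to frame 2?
(0.8, 1.4)

The red circle was at (0.5, 7.1) in frame 1 and (1.3, 8.5) in frame 2.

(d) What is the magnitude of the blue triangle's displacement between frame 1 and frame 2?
2.9

The blue triangle moved from (6.6, 6.9) to (4.2, 5.2), a distance of √(2.4² + 1.7²) ≈ 2.9.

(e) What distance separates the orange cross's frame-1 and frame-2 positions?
3.0

The orange cross moved from (0.8, 8.6) to (1.5, 5.7), a distance of √(0.7² + 2.9²) ≈ 3.0.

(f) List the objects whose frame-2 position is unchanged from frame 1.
the orange square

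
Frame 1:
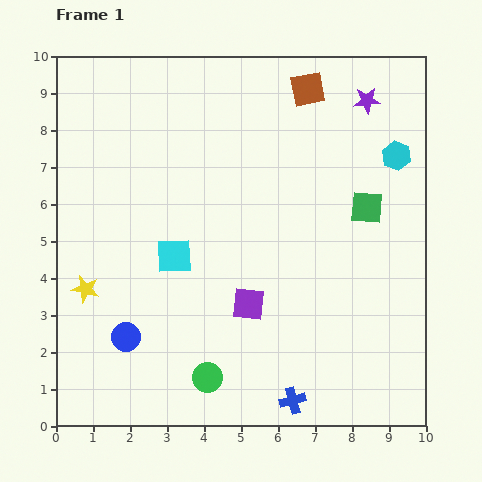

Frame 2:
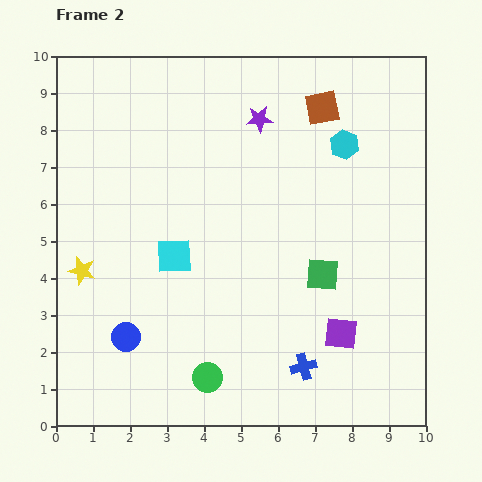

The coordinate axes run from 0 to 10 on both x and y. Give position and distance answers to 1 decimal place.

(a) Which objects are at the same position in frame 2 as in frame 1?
the blue circle, the cyan square, the green circle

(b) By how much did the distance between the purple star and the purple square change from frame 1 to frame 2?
-0.2

Distance in frame 1: 6.4. Distance in frame 2: 6.2.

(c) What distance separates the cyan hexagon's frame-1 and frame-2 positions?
1.4

The cyan hexagon moved from (9.2, 7.3) to (7.8, 7.6), a distance of √(1.4² + 0.3²) ≈ 1.4.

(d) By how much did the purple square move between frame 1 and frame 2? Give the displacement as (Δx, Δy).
(2.5, -0.8)

The purple square was at (5.2, 3.3) in frame 1 and (7.7, 2.5) in frame 2.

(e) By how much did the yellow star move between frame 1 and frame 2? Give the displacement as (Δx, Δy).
(-0.1, 0.5)

The yellow star was at (0.8, 3.7) in frame 1 and (0.7, 4.2) in frame 2.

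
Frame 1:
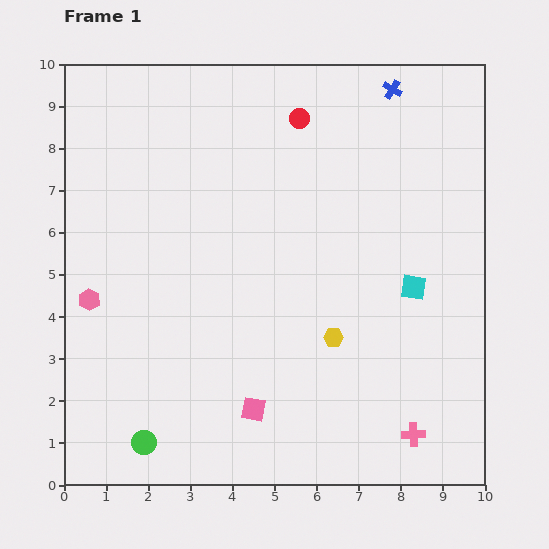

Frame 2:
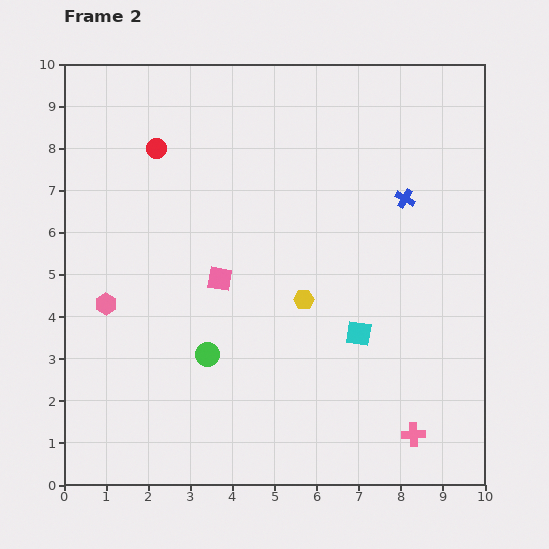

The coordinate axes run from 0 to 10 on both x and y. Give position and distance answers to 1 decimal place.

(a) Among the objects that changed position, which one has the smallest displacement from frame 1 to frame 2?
the pink hexagon

(moved 0.4)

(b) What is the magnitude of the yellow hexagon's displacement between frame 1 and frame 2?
1.1

The yellow hexagon moved from (6.4, 3.5) to (5.7, 4.4), a distance of √(0.7² + 0.9²) ≈ 1.1.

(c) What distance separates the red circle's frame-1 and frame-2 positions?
3.5

The red circle moved from (5.6, 8.7) to (2.2, 8.0), a distance of √(3.4² + 0.7²) ≈ 3.5.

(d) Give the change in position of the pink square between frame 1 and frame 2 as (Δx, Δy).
(-0.8, 3.1)

The pink square was at (4.5, 1.8) in frame 1 and (3.7, 4.9) in frame 2.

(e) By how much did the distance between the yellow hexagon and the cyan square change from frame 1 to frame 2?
-0.7

Distance in frame 1: 2.2. Distance in frame 2: 1.5.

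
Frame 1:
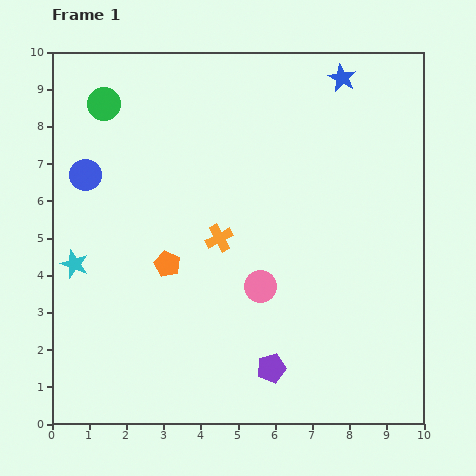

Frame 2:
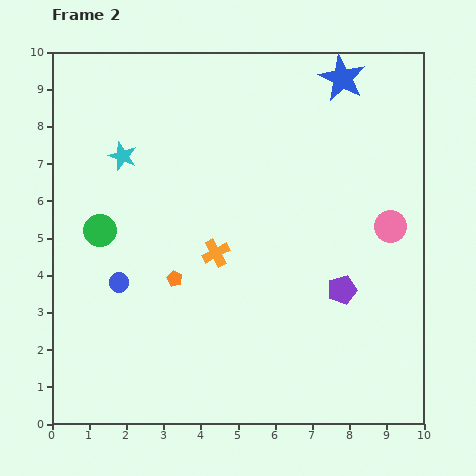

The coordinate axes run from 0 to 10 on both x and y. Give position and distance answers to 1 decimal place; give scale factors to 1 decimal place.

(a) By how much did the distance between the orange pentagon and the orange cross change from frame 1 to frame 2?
-0.3

Distance in frame 1: 1.6. Distance in frame 2: 1.3.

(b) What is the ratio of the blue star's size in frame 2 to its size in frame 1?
1.7×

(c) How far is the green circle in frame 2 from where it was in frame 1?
3.4

The green circle moved from (1.4, 8.6) to (1.3, 5.2), a distance of √(0.1² + 3.4²) ≈ 3.4.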